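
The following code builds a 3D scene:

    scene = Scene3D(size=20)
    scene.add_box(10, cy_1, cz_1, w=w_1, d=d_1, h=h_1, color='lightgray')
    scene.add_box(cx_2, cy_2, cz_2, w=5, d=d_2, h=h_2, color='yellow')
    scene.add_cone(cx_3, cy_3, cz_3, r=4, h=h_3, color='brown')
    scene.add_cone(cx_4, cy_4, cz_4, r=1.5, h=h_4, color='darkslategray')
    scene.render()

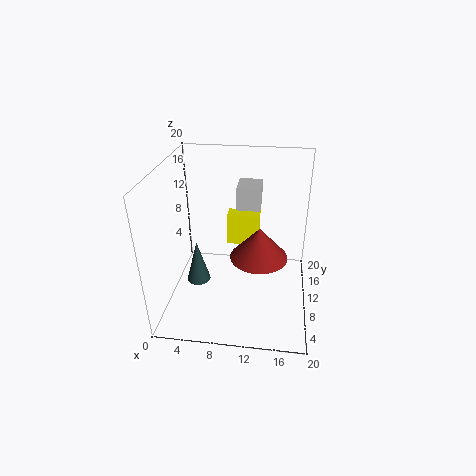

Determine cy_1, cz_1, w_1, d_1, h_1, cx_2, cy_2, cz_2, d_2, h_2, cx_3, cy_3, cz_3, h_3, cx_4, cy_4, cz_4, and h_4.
cy_1 = 8.5
cz_1 = 15
w_1 = 3
d_1 = 3.5
h_1 = 3
cx_2 = 7.5
cy_2 = 15.5
cz_2 = 5.5
d_2 = 2.5
h_2 = 5
cx_3 = 13
cy_3 = 9.5
cz_3 = 7.5
h_3 = 4.5
cx_4 = 5.5
cy_4 = 5
cz_4 = 6.5
h_4 = 5.5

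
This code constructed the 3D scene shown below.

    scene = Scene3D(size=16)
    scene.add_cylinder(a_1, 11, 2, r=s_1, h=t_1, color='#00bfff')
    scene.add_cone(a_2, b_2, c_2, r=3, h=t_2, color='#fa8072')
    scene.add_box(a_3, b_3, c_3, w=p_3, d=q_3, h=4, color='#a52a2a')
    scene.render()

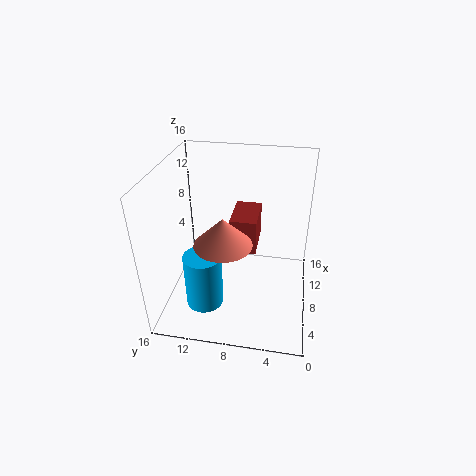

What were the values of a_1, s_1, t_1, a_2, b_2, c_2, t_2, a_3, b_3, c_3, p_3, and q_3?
a_1 = 4; s_1 = 2; t_1 = 6; a_2 = 5; b_2 = 9; c_2 = 9; t_2 = 3; a_3 = 8; b_3 = 6; c_3 = 6; p_3 = 5; q_3 = 3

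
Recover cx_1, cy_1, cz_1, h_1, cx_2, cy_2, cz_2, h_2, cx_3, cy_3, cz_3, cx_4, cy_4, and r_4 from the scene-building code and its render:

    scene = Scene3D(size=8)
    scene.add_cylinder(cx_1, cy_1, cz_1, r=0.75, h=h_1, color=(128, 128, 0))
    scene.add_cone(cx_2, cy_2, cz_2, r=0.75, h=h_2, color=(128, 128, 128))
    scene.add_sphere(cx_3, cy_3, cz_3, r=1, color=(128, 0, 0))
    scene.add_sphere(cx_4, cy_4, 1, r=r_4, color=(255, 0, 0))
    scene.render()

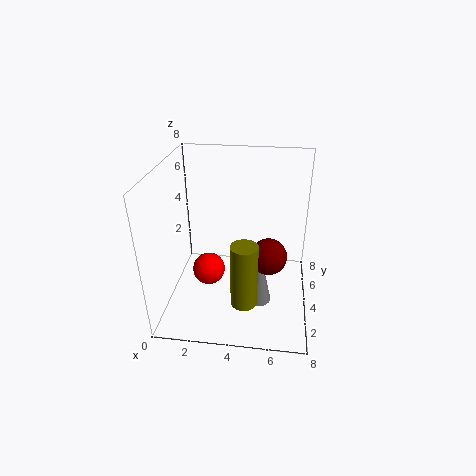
cx_1 = 4.5, cy_1 = 2.75, cz_1 = 0.5, h_1 = 3.75, cx_2 = 5.25, cy_2 = 3.5, cz_2 = 0.25, h_2 = 3.5, cx_3 = 5.75, cy_3 = 3.5, cz_3 = 3.25, cx_4 = 2, cy_4 = 5, r_4 = 1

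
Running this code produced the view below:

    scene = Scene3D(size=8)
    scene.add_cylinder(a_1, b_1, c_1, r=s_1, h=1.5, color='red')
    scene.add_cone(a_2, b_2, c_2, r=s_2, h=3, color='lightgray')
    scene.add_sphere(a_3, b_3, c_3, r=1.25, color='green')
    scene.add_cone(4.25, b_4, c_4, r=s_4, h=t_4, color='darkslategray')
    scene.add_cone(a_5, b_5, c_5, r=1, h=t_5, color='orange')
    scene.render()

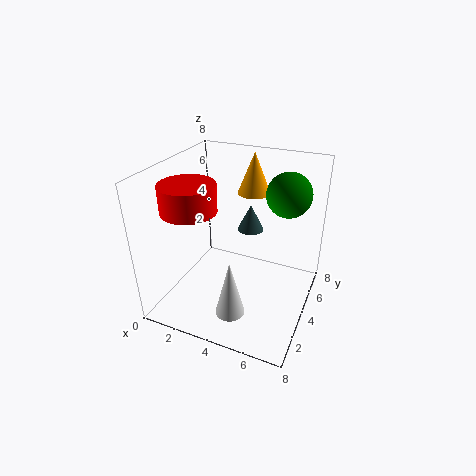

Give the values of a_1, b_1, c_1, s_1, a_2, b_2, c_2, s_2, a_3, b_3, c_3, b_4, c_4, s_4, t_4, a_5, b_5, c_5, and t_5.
a_1 = 1.75
b_1 = 2.75
c_1 = 5.75
s_1 = 1.5
a_2 = 4.75
b_2 = 1.25
c_2 = 1.25
s_2 = 0.75
a_3 = 6.25
b_3 = 5.75
c_3 = 6.25
b_4 = 5.25
c_4 = 4
s_4 = 0.75
t_4 = 1.5
a_5 = 3.75
b_5 = 7
c_5 = 5.5
t_5 = 2.5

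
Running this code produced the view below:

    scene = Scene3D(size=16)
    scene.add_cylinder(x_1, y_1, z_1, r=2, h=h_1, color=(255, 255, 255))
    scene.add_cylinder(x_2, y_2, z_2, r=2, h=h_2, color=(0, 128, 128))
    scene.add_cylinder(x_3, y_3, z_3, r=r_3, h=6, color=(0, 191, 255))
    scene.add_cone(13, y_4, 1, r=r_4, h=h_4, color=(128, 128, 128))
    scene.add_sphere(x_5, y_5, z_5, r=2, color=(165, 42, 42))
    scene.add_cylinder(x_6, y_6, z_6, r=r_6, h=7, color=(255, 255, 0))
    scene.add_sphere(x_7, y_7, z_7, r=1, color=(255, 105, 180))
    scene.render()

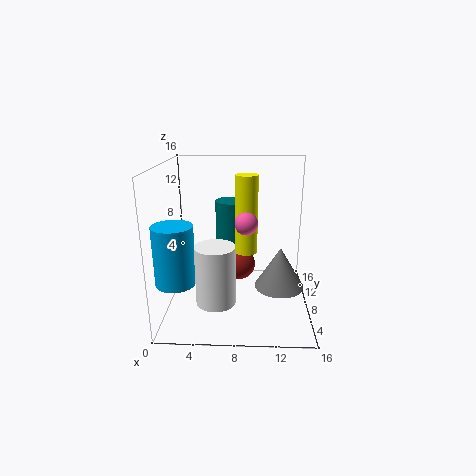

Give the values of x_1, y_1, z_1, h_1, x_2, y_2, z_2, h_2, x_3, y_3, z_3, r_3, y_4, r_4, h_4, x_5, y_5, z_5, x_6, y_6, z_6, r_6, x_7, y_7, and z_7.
x_1 = 6
y_1 = 3
z_1 = 3
h_1 = 6
x_2 = 7
y_2 = 13
z_2 = 6
h_2 = 5
x_3 = 2
y_3 = 3
z_3 = 5
r_3 = 2
y_4 = 10
r_4 = 3
h_4 = 5
x_5 = 8
y_5 = 12
z_5 = 3
x_6 = 9
y_6 = 2
z_6 = 9
r_6 = 1
x_7 = 9
y_7 = 1
z_7 = 12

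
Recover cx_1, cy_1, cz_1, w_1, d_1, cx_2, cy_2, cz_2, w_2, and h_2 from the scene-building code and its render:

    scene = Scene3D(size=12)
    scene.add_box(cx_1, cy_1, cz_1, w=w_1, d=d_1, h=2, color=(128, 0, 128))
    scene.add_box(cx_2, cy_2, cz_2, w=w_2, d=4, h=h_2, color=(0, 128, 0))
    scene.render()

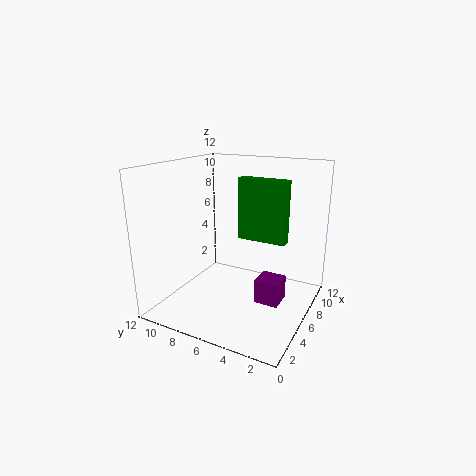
cx_1 = 5; cy_1 = 2; cz_1 = 1; w_1 = 2; d_1 = 2; cx_2 = 6; cy_2 = 2; cz_2 = 6; w_2 = 1; h_2 = 5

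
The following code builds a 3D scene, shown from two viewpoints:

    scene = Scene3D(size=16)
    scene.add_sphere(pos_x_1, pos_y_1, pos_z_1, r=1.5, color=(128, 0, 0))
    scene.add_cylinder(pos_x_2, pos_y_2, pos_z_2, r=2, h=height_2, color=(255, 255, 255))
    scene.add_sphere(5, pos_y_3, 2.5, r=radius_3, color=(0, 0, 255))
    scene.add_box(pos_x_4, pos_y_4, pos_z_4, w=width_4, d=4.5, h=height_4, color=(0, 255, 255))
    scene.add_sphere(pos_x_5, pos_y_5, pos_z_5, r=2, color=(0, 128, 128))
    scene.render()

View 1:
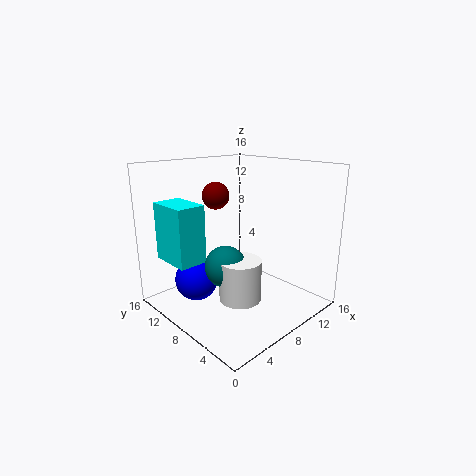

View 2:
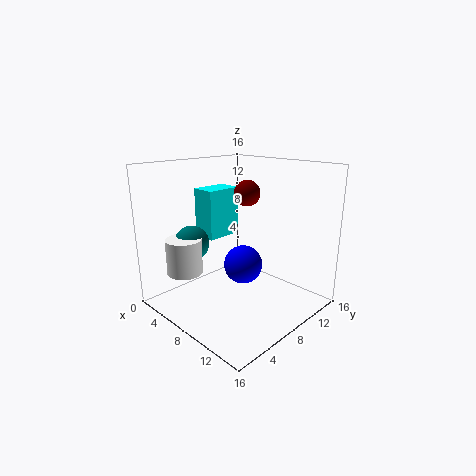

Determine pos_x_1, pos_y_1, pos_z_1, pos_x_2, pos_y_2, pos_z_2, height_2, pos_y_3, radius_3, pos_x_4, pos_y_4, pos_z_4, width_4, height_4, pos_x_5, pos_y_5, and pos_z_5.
pos_x_1 = 7, pos_y_1 = 10.5, pos_z_1 = 12.5, pos_x_2 = 4, pos_y_2 = 3.5, pos_z_2 = 4, height_2 = 4, pos_y_3 = 12, radius_3 = 2.5, pos_x_4 = 0.5, pos_y_4 = 8, pos_z_4 = 6.5, width_4 = 3, height_4 = 6, pos_x_5 = 3.5, pos_y_5 = 5, pos_z_5 = 7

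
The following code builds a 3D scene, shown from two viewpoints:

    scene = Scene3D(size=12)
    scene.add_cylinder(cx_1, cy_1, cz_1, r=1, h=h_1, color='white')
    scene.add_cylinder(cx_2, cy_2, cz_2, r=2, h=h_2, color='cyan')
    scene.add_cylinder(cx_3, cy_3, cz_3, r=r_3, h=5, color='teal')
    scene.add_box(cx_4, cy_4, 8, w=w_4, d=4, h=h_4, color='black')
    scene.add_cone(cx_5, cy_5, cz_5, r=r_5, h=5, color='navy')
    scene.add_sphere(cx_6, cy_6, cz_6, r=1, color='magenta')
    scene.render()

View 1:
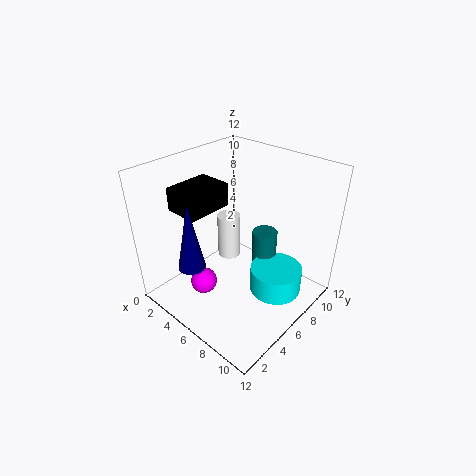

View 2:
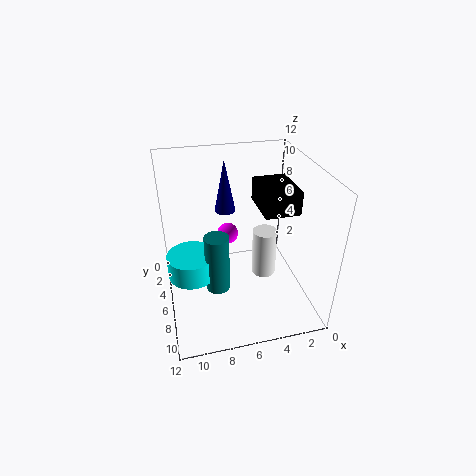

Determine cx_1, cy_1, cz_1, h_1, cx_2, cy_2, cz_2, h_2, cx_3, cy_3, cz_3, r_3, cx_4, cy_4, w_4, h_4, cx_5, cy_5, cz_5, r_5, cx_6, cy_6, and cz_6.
cx_1 = 4, cy_1 = 7, cz_1 = 3, h_1 = 4, cx_2 = 10, cy_2 = 6, cz_2 = 3, h_2 = 2, cx_3 = 8, cy_3 = 7, cz_3 = 2, r_3 = 1, cx_4 = 1, cy_4 = 3, w_4 = 3, h_4 = 2, cx_5 = 6, cy_5 = 1, cz_5 = 6, r_5 = 1, cx_6 = 6, cy_6 = 2, cz_6 = 4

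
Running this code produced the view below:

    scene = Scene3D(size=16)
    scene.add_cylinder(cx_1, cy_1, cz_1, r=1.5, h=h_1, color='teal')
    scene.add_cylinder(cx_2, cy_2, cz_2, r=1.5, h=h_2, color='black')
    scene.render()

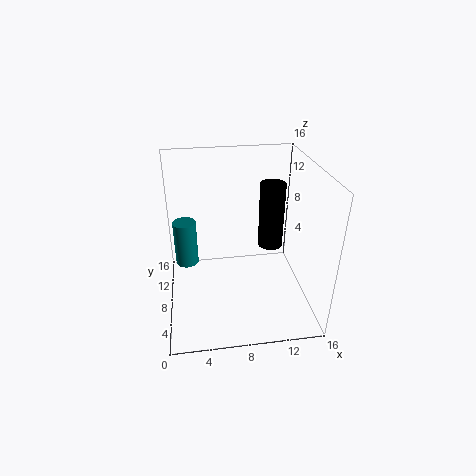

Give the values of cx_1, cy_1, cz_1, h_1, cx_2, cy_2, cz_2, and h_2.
cx_1 = 2; cy_1 = 14.5; cz_1 = 1; h_1 = 6; cx_2 = 12.5; cy_2 = 11; cz_2 = 5; h_2 = 8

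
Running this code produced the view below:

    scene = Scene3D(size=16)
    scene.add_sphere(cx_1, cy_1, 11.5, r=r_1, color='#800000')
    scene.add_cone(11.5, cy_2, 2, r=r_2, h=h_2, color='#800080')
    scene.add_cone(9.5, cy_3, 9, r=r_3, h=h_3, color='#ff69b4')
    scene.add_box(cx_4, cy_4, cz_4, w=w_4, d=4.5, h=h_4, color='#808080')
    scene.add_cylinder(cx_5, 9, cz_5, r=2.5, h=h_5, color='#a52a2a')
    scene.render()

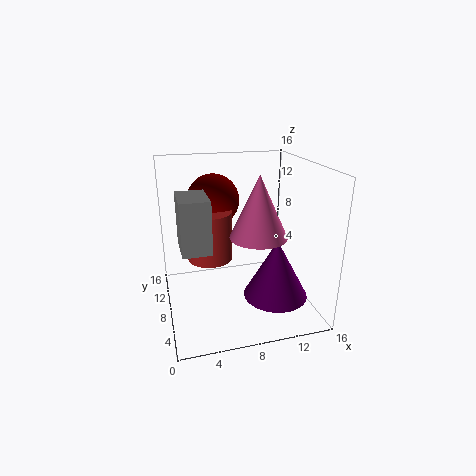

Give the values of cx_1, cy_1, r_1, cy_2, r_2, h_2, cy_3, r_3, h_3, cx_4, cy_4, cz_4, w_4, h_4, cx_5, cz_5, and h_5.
cx_1 = 6
cy_1 = 11.5
r_1 = 3
cy_2 = 5
r_2 = 3.5
h_2 = 6.5
cy_3 = 5.5
r_3 = 3
h_3 = 6.5
cx_4 = 1.5
cy_4 = 4.5
cz_4 = 8
w_4 = 3
h_4 = 5.5
cx_5 = 5
cz_5 = 5.5
h_5 = 5.5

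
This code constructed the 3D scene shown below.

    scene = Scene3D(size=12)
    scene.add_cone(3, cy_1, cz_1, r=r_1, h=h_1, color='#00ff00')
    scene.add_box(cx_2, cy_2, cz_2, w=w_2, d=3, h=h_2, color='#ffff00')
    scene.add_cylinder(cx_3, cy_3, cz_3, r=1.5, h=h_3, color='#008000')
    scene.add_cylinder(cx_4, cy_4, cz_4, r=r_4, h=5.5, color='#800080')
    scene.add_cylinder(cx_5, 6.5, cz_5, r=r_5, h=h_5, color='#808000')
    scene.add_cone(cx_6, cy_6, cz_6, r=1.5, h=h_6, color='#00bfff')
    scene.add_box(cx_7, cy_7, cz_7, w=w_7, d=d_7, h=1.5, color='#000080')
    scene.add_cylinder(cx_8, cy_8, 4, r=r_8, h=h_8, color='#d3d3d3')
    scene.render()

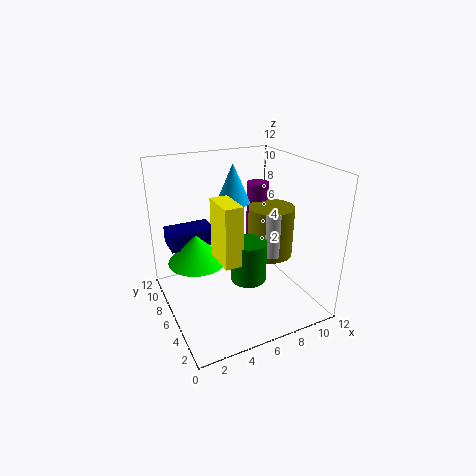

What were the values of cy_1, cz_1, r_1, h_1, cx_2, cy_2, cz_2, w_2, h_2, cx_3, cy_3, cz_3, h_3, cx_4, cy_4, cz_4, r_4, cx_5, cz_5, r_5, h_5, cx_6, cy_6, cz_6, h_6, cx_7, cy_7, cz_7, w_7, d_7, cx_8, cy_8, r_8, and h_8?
cy_1 = 8, cz_1 = 3.5, r_1 = 2.5, h_1 = 2.5, cx_2 = 4, cy_2 = 4, cz_2 = 4.5, w_2 = 1.5, h_2 = 5, cx_3 = 6.5, cy_3 = 5, cz_3 = 2.5, h_3 = 3.5, cx_4 = 9.5, cy_4 = 9, cz_4 = 4, r_4 = 1, cx_5 = 9.5, cz_5 = 3.5, r_5 = 2, h_5 = 4.5, cx_6 = 7, cy_6 = 9, cz_6 = 8, h_6 = 3.5, cx_7 = 1, cy_7 = 8.5, cz_7 = 4.5, w_7 = 4, d_7 = 2.5, cx_8 = 9, cy_8 = 5.5, r_8 = 1, h_8 = 4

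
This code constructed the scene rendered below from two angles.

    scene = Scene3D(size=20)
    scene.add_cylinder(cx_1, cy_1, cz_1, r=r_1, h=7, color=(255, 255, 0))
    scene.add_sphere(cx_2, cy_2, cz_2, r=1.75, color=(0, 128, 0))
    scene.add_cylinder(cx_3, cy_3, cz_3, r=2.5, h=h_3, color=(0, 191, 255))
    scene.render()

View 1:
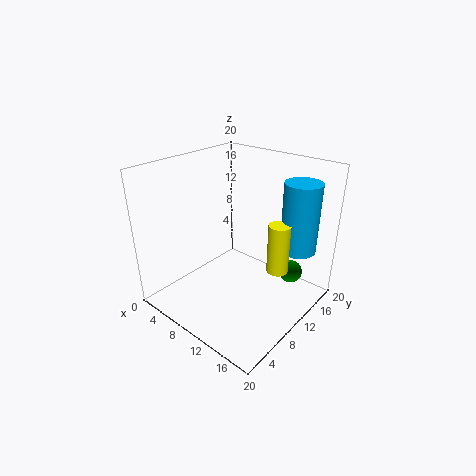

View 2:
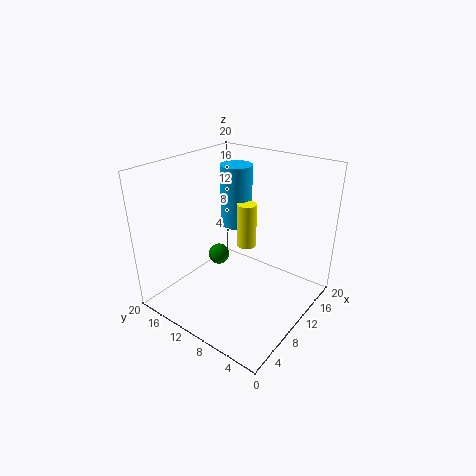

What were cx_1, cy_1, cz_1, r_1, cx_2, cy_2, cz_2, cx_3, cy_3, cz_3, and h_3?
cx_1 = 15.25
cy_1 = 12.25
cz_1 = 5.75
r_1 = 1.5
cx_2 = 14.5
cy_2 = 17.5
cz_2 = 2.5
cx_3 = 16.5
cy_3 = 15.25
cz_3 = 8.25
h_3 = 9.75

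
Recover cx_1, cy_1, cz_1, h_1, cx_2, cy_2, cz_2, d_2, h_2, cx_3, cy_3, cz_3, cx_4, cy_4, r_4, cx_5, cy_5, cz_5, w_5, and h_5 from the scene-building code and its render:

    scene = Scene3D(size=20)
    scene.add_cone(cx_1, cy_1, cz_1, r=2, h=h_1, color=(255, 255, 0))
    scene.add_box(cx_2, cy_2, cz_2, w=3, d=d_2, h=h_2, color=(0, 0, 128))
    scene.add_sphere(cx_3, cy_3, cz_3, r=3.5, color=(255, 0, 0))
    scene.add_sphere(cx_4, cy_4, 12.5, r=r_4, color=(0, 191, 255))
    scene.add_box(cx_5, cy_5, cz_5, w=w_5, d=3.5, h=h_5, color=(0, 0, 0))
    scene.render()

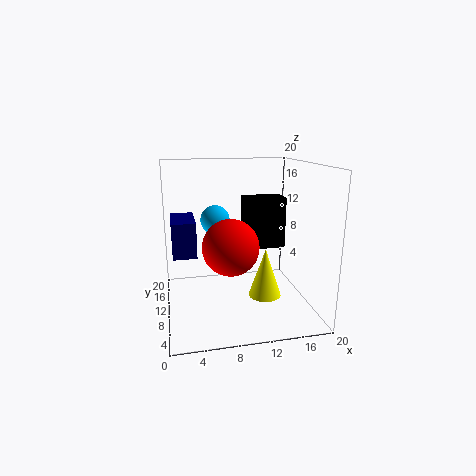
cx_1 = 12; cy_1 = 3.5; cz_1 = 4.5; h_1 = 6; cx_2 = 1; cy_2 = 6; cz_2 = 9; d_2 = 6; h_2 = 4.5; cx_3 = 8; cy_3 = 5; cz_3 = 10.5; cx_4 = 7; cy_4 = 11; r_4 = 2; cx_5 = 11; cy_5 = 9; cz_5 = 8.5; w_5 = 5.5; h_5 = 7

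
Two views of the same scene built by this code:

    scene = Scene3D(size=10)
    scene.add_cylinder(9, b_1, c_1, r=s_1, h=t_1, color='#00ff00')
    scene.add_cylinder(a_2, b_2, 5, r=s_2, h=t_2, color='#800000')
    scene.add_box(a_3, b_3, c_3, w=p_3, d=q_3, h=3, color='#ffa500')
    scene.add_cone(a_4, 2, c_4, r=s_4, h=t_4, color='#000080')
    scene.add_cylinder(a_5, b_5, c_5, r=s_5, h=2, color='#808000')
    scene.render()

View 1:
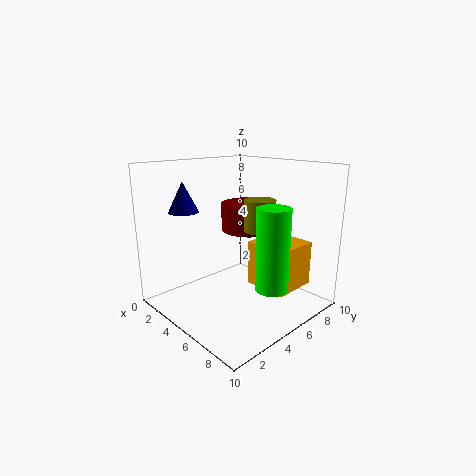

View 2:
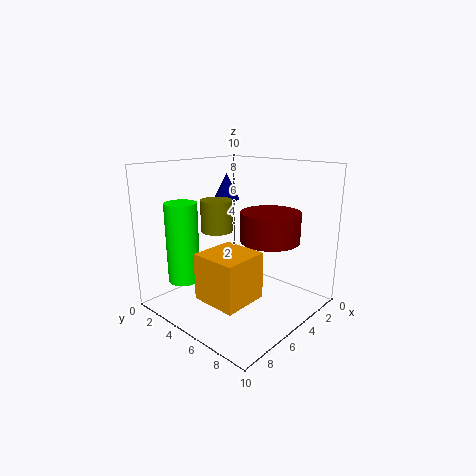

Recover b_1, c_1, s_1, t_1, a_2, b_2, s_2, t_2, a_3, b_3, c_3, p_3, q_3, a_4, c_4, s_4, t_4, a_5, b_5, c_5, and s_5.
b_1 = 4
c_1 = 3
s_1 = 1
t_1 = 5
a_2 = 4
b_2 = 7
s_2 = 2
t_2 = 2
a_3 = 6
b_3 = 5
c_3 = 2
p_3 = 3
q_3 = 3
a_4 = 3
c_4 = 7
s_4 = 1
t_4 = 2
a_5 = 7
b_5 = 5
c_5 = 6
s_5 = 1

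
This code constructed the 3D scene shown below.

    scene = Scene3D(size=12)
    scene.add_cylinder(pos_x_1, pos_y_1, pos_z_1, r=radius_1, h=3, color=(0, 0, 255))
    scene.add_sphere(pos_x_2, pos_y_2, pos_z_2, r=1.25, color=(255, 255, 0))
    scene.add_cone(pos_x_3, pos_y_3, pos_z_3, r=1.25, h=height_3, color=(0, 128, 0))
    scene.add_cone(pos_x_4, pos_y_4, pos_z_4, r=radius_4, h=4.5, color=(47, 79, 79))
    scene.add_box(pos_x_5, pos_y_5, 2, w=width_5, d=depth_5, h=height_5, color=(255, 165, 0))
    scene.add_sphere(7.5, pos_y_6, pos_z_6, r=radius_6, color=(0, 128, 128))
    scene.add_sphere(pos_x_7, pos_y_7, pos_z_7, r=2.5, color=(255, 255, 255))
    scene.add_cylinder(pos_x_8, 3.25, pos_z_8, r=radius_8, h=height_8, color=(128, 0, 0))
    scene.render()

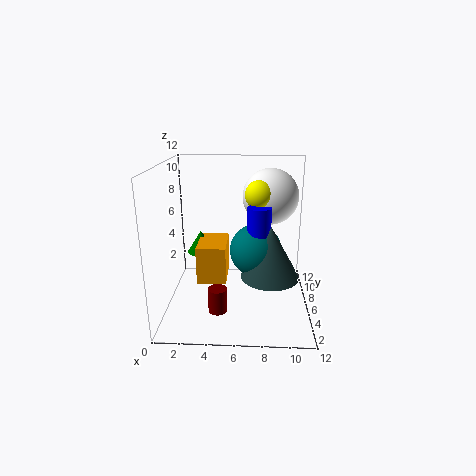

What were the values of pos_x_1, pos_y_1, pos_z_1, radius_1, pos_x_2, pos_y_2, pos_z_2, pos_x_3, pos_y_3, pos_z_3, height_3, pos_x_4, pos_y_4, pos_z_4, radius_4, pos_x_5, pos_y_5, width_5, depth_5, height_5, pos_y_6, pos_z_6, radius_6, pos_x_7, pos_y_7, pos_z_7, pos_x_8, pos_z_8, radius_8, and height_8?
pos_x_1 = 7.75
pos_y_1 = 6.5
pos_z_1 = 5.5
radius_1 = 1
pos_x_2 = 7.75
pos_y_2 = 7.75
pos_z_2 = 9.25
pos_x_3 = 2.5
pos_y_3 = 8.25
pos_z_3 = 3.75
height_3 = 2
pos_x_4 = 8.75
pos_y_4 = 6
pos_z_4 = 2.5
radius_4 = 2.5
pos_x_5 = 2.5
pos_y_5 = 5.25
width_5 = 2.5
depth_5 = 3.75
height_5 = 3.25
pos_y_6 = 7
pos_z_6 = 4.5
radius_6 = 2.25
pos_x_7 = 8.75
pos_y_7 = 9.25
pos_z_7 = 8.75
pos_x_8 = 4.5
pos_z_8 = 0.75
radius_8 = 0.75
height_8 = 2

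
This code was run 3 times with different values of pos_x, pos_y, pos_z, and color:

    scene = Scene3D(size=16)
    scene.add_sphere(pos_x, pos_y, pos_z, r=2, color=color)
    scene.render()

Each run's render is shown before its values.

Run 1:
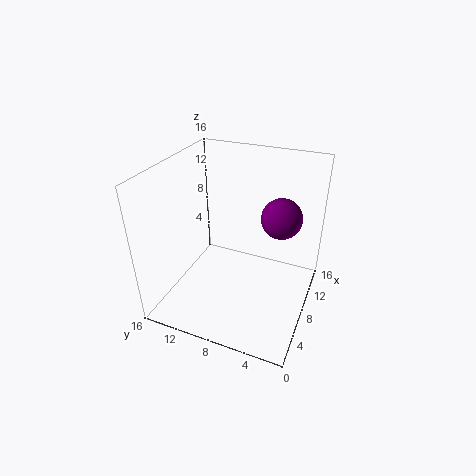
pos_x = 7
pos_y = 3
pos_z = 12
color = 'purple'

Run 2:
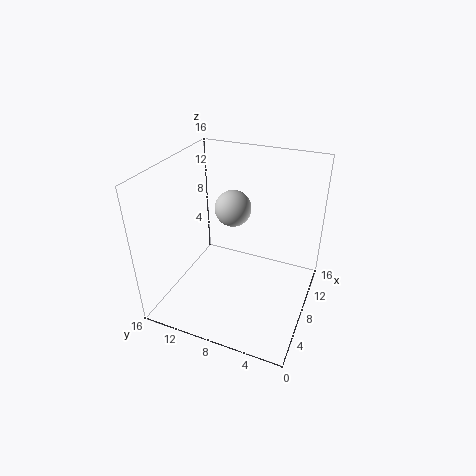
pos_x = 9
pos_y = 9
pos_z = 11
color = 'lightgray'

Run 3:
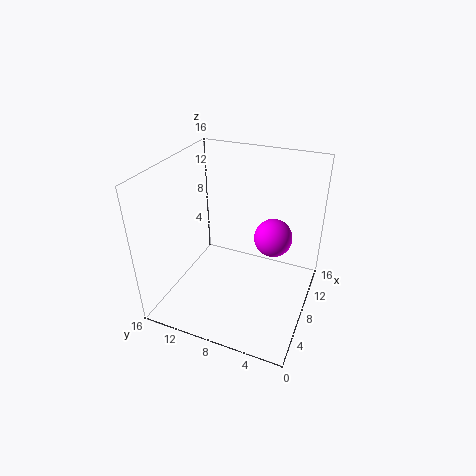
pos_x = 8
pos_y = 4
pos_z = 9
color = 'magenta'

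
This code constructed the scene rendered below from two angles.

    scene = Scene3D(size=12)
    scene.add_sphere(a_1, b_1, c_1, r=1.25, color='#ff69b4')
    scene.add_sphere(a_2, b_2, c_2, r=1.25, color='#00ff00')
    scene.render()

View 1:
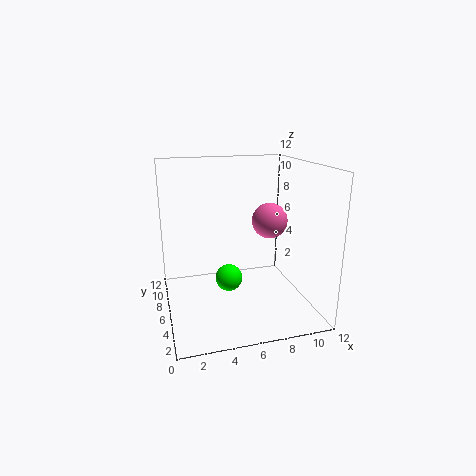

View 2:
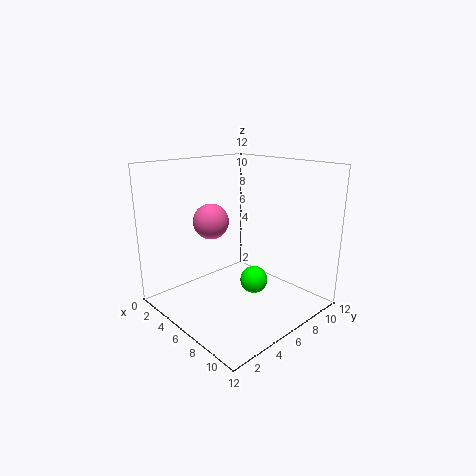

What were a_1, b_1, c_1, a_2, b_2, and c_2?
a_1 = 7.25
b_1 = 2.25
c_1 = 8.5
a_2 = 5.75
b_2 = 8.25
c_2 = 1.25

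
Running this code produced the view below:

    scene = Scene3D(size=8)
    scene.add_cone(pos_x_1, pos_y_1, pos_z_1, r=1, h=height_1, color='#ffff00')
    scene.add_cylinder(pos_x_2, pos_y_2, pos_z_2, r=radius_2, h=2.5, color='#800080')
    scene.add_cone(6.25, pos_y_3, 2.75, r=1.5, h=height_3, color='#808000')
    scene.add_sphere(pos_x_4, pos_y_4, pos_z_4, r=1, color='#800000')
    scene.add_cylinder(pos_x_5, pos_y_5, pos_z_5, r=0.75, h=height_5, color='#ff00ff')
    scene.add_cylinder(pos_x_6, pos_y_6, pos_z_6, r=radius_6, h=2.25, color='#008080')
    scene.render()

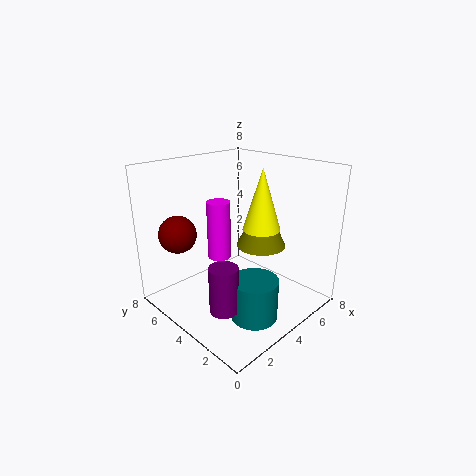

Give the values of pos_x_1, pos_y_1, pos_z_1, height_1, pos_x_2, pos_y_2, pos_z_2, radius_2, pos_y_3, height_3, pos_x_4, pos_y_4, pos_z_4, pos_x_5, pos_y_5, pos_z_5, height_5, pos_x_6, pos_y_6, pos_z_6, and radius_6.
pos_x_1 = 4.5
pos_y_1 = 2.75
pos_z_1 = 4.75
height_1 = 3.25
pos_x_2 = 1.75
pos_y_2 = 2.75
pos_z_2 = 1
radius_2 = 0.75
pos_y_3 = 4.25
height_3 = 3.25
pos_x_4 = 1.25
pos_y_4 = 5.75
pos_z_4 = 4.5
pos_x_5 = 5
pos_y_5 = 6.75
pos_z_5 = 1.5
height_5 = 3.75
pos_x_6 = 3.25
pos_y_6 = 2
pos_z_6 = 0.25
radius_6 = 1.25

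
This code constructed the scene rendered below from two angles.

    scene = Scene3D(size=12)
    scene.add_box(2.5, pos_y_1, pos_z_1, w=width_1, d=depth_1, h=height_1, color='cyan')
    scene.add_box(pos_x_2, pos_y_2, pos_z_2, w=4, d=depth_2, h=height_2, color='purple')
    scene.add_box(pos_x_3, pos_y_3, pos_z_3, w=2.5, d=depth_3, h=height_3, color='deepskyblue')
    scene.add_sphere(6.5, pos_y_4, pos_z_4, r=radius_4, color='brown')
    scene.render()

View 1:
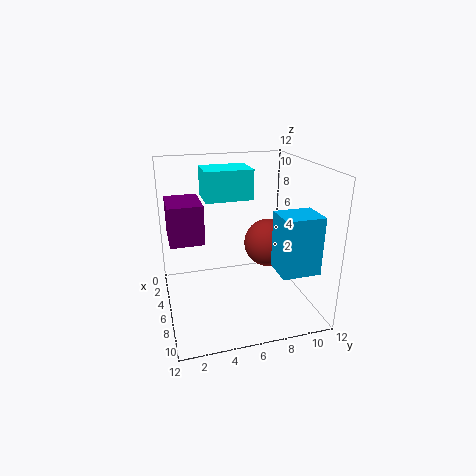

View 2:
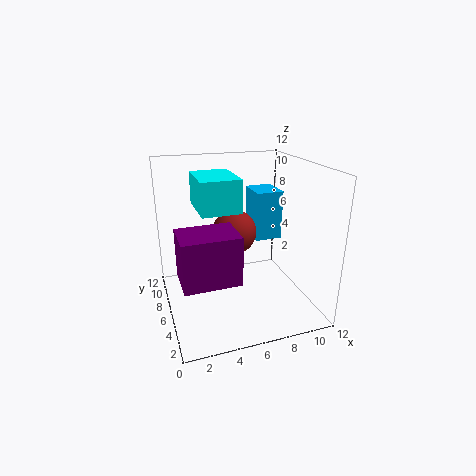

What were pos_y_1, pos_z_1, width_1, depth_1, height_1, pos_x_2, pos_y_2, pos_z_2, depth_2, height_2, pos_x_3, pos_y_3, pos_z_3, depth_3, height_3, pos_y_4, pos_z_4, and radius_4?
pos_y_1 = 3.5
pos_z_1 = 9
width_1 = 3
depth_1 = 4
height_1 = 2.5
pos_x_2 = 0.5
pos_y_2 = 0.5
pos_z_2 = 5
depth_2 = 3
height_2 = 3.5
pos_x_3 = 8.5
pos_y_3 = 8
pos_z_3 = 4.5
depth_3 = 3
height_3 = 4.5
pos_y_4 = 8.5
pos_z_4 = 5.5
radius_4 = 2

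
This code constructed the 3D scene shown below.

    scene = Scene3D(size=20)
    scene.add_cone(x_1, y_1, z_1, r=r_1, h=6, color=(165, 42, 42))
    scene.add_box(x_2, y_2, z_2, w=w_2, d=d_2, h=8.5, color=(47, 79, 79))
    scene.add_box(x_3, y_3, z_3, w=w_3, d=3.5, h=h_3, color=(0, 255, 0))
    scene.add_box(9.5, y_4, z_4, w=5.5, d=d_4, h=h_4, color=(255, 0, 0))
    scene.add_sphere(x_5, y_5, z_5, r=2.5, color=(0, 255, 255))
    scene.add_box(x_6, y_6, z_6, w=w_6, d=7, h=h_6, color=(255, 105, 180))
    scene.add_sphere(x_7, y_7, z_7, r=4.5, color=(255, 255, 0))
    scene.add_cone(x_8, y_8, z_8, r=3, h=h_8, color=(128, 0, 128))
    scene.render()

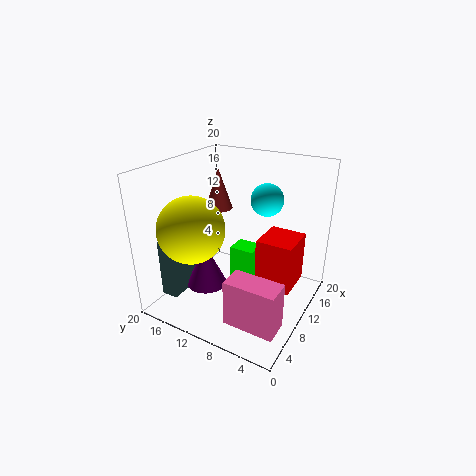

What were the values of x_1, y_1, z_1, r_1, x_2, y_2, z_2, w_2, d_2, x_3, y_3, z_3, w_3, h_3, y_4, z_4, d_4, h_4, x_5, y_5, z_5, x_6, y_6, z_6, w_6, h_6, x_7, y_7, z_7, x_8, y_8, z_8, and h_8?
x_1 = 13
y_1 = 15
z_1 = 12.5
r_1 = 2
x_2 = 4
y_2 = 17
z_2 = 1
w_2 = 7
d_2 = 2.5
x_3 = 9.5
y_3 = 7.5
z_3 = 2.5
w_3 = 3
h_3 = 6
y_4 = 2
z_4 = 3.5
d_4 = 5
h_4 = 7
x_5 = 17
y_5 = 9
z_5 = 13.5
x_6 = 3.5
y_6 = 1.5
z_6 = 0.5
w_6 = 3.5
h_6 = 6.5
x_7 = 5.5
y_7 = 14.5
z_7 = 12
x_8 = 9
y_8 = 15
z_8 = 1.5
h_8 = 6.5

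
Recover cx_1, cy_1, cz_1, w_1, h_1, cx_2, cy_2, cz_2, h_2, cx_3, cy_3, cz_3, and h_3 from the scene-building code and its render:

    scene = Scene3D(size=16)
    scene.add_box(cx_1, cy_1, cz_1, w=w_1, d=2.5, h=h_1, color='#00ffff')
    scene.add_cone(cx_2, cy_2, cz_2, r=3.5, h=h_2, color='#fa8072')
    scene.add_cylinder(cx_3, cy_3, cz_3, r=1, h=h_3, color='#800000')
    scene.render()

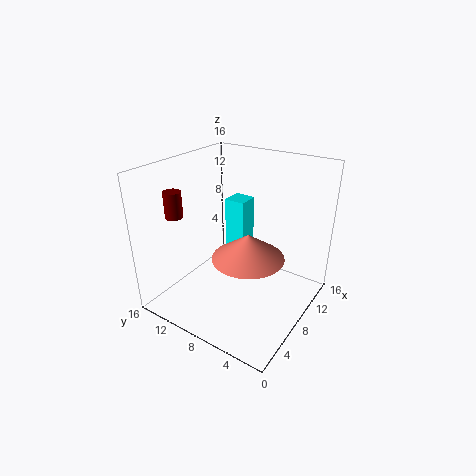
cx_1 = 10.5, cy_1 = 9, cz_1 = 4.5, w_1 = 2.5, h_1 = 6.5, cx_2 = 4.5, cy_2 = 4.5, cz_2 = 8.5, h_2 = 2.5, cx_3 = 5, cy_3 = 14.5, cz_3 = 10, h_3 = 3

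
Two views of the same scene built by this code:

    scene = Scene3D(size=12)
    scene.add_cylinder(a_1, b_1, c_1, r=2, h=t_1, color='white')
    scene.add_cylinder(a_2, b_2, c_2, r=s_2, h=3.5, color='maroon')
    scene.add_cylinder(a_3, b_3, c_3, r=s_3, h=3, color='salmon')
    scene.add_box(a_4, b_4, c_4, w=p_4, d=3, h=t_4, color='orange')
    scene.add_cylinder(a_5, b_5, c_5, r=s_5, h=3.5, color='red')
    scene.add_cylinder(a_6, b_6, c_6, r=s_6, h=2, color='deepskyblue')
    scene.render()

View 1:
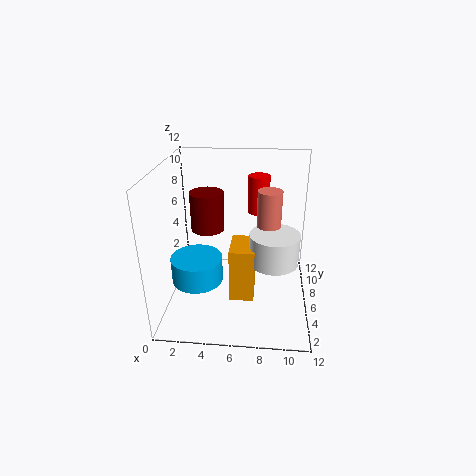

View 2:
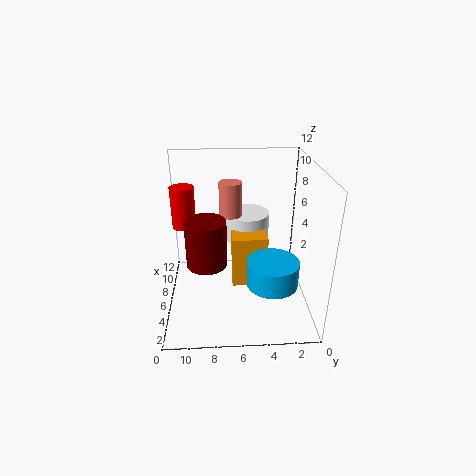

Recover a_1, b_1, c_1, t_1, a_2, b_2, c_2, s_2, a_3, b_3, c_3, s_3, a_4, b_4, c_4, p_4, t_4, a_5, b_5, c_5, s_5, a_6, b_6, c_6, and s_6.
a_1 = 9; b_1 = 5; c_1 = 4.5; t_1 = 2.5; a_2 = 3; b_2 = 8.5; c_2 = 5.5; s_2 = 1.5; a_3 = 8.5; b_3 = 6.5; c_3 = 7; s_3 = 1; a_4 = 5.5; b_4 = 3.5; c_4 = 1.5; p_4 = 2; t_4 = 4.5; a_5 = 7.5; b_5 = 10.5; c_5 = 6.5; s_5 = 1; a_6 = 3; b_6 = 3.5; c_6 = 3.5; s_6 = 2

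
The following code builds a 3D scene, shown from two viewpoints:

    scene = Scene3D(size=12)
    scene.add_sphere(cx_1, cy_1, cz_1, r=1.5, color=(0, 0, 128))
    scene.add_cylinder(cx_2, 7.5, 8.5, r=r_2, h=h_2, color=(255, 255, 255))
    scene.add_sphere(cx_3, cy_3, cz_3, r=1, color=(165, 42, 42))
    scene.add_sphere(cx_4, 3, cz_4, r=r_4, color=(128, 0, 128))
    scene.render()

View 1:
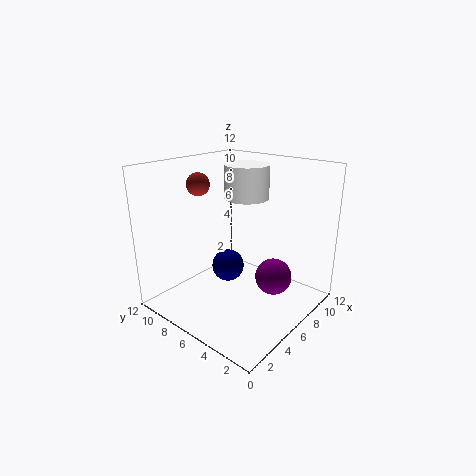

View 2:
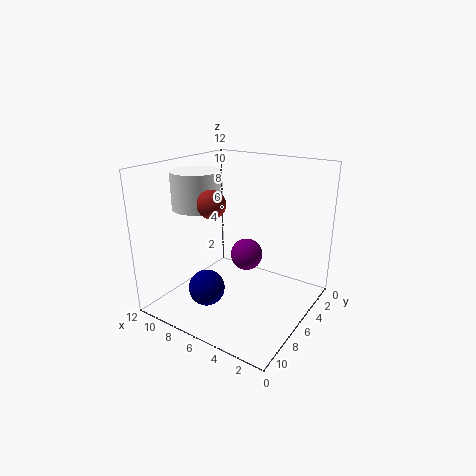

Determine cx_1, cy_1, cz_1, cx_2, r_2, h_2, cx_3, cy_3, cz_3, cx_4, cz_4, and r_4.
cx_1 = 7.5; cy_1 = 8.5; cz_1 = 2; cx_2 = 9; r_2 = 2; h_2 = 3; cx_3 = 5.5; cy_3 = 10; cz_3 = 10; cx_4 = 7; cz_4 = 3; r_4 = 1.5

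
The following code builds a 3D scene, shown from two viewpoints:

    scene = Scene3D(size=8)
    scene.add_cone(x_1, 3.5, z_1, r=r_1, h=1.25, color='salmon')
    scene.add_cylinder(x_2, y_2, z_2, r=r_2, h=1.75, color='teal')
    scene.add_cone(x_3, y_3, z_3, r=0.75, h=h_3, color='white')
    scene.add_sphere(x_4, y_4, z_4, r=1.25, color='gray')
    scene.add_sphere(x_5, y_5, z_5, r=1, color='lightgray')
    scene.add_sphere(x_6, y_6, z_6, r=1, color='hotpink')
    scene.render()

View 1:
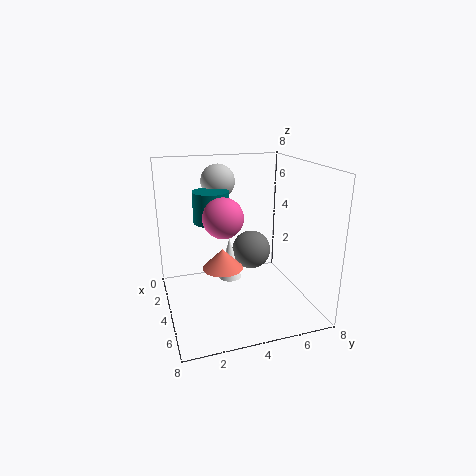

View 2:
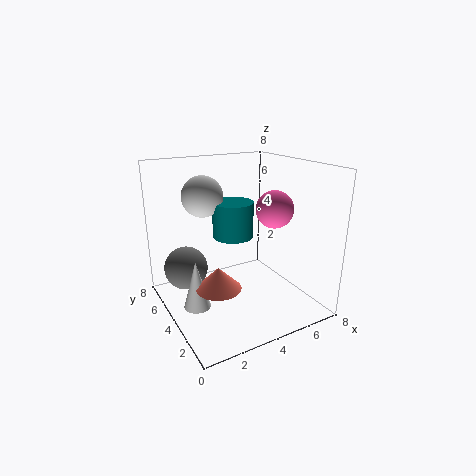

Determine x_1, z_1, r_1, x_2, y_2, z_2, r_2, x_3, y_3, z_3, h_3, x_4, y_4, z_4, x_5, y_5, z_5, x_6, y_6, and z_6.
x_1 = 2.5
z_1 = 1.5
r_1 = 1.25
x_2 = 3
y_2 = 2.75
z_2 = 4.75
r_2 = 1
x_3 = 1.5
y_3 = 4.25
z_3 = 0.25
h_3 = 2.75
x_4 = 1.5
y_4 = 5.75
z_4 = 2
x_5 = 1.75
y_5 = 3.5
z_5 = 6.75
x_6 = 5.5
y_6 = 2.75
z_6 = 5.75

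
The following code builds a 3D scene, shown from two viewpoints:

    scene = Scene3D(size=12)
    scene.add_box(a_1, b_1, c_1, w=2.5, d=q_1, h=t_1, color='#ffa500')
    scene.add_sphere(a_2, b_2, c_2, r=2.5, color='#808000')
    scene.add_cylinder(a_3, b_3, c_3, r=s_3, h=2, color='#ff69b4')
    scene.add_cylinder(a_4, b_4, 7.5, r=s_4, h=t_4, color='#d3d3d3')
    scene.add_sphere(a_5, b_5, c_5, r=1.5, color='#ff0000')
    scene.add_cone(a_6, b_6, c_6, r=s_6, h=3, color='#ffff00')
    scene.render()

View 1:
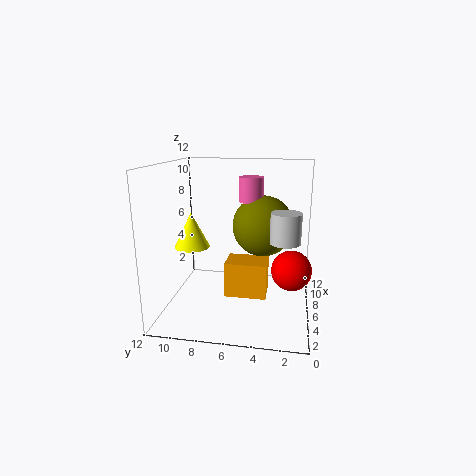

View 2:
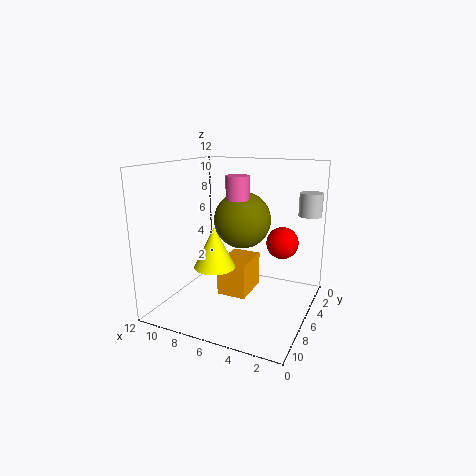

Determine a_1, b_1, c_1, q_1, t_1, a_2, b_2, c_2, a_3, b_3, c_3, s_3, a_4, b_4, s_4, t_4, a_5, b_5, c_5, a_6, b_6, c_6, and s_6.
a_1 = 5; b_1 = 3.5; c_1 = 1; q_1 = 3.5; t_1 = 3; a_2 = 6.5; b_2 = 4; c_2 = 7; a_3 = 6.5; b_3 = 5; c_3 = 9; s_3 = 1; a_4 = 1; b_4 = 2; s_4 = 1; t_4 = 2; a_5 = 3.5; b_5 = 1.5; c_5 = 4.5; a_6 = 6; b_6 = 10; c_6 = 5; s_6 = 1.5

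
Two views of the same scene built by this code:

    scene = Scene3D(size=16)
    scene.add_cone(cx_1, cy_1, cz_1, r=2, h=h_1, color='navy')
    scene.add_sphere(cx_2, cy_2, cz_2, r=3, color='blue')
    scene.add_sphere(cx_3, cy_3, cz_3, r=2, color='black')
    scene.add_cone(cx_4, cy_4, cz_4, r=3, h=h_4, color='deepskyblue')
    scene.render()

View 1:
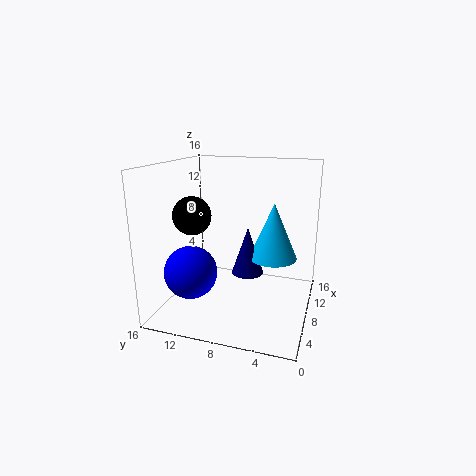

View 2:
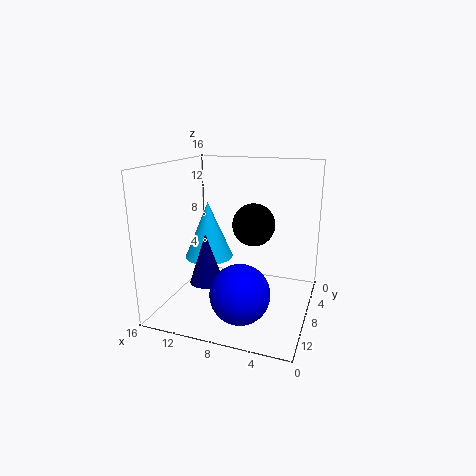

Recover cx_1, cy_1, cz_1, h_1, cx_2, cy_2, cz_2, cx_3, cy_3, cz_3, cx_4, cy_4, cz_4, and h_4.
cx_1 = 12, cy_1 = 8, cz_1 = 2, h_1 = 6, cx_2 = 6, cy_2 = 13, cz_2 = 4, cx_3 = 5, cy_3 = 12, cz_3 = 11, cx_4 = 13, cy_4 = 5, cz_4 = 4, h_4 = 7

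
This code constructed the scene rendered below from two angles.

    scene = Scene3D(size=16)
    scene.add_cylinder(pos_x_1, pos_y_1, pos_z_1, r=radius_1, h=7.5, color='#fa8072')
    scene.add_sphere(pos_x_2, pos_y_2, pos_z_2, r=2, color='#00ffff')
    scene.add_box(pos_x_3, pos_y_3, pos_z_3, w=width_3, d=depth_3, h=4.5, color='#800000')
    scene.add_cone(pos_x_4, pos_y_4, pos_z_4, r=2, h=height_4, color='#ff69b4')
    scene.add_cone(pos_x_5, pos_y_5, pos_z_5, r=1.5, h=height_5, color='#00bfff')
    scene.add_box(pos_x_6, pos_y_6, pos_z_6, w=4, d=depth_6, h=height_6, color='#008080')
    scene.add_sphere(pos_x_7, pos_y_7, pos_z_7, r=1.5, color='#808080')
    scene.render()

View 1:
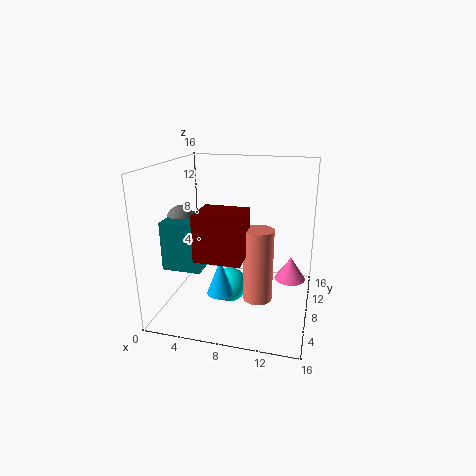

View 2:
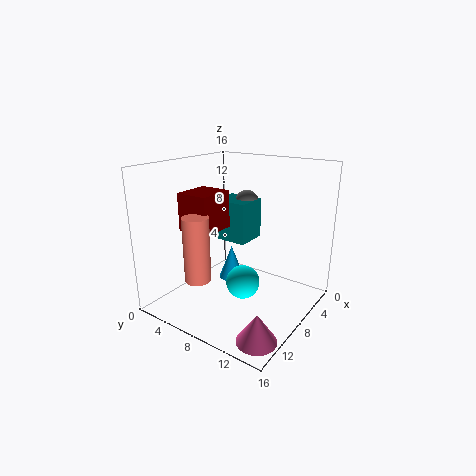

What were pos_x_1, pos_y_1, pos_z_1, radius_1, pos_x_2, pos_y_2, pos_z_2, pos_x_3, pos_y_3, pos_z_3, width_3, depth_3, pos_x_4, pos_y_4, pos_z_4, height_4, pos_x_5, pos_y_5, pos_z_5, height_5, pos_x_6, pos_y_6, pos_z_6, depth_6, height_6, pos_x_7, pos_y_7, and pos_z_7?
pos_x_1 = 11; pos_y_1 = 4.5; pos_z_1 = 3; radius_1 = 1.5; pos_x_2 = 7; pos_y_2 = 8; pos_z_2 = 2; pos_x_3 = 5.5; pos_y_3 = 1; pos_z_3 = 8; width_3 = 4.5; depth_3 = 4; pos_x_4 = 13.5; pos_y_4 = 14; pos_z_4 = 0.5; height_4 = 3; pos_x_5 = 6.5; pos_y_5 = 6; pos_z_5 = 2; height_5 = 4; pos_x_6 = 1.5; pos_y_6 = 2.5; pos_z_6 = 6; depth_6 = 4.5; height_6 = 5; pos_x_7 = 2.5; pos_y_7 = 5.5; pos_z_7 = 10.5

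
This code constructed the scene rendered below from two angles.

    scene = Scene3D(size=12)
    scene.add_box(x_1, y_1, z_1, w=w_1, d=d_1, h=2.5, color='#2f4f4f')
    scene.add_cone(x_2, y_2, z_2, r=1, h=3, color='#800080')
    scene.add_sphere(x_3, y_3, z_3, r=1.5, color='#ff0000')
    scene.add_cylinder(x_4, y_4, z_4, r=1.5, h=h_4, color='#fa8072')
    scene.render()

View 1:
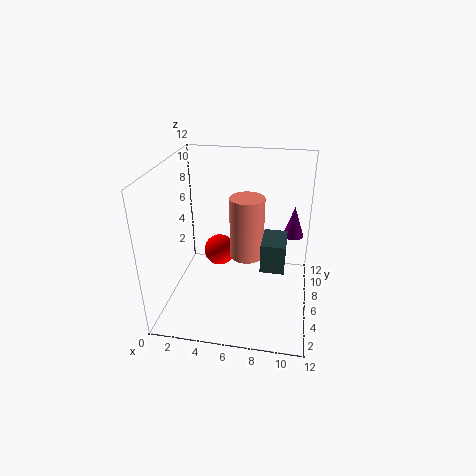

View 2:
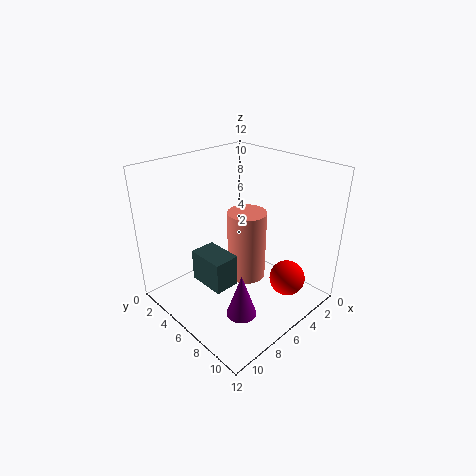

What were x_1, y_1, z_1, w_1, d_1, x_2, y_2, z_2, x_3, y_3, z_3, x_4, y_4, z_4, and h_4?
x_1 = 8
y_1 = 5
z_1 = 3.5
w_1 = 2
d_1 = 3
x_2 = 10.5
y_2 = 11
z_2 = 4
x_3 = 3.5
y_3 = 9.5
z_3 = 2.5
x_4 = 6.5
y_4 = 7.5
z_4 = 3.5
h_4 = 5.5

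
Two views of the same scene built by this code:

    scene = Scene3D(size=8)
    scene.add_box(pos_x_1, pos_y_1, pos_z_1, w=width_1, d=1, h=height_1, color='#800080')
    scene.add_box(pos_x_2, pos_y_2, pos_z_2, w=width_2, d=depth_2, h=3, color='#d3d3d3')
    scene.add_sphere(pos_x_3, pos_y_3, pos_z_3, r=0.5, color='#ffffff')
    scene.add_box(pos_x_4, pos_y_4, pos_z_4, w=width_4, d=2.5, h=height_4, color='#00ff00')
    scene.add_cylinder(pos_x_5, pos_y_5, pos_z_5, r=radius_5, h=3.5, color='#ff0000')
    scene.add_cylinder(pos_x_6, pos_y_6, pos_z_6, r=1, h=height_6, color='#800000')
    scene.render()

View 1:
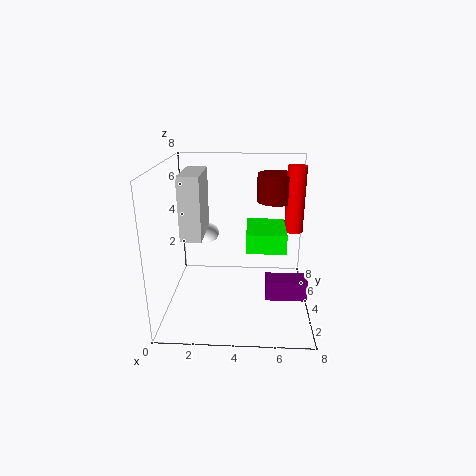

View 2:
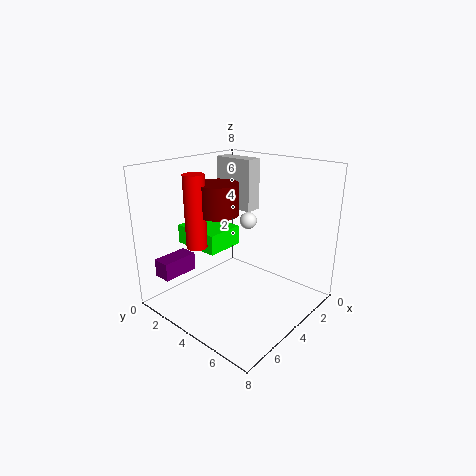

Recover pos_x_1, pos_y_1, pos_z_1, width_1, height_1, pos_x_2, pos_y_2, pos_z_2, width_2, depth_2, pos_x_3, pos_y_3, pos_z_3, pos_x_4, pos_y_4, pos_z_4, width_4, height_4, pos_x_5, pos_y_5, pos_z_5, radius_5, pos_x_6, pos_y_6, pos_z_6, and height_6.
pos_x_1 = 5.5, pos_y_1 = 1, pos_z_1 = 2, width_1 = 2, height_1 = 1, pos_x_2 = 1.5, pos_y_2 = 1, pos_z_2 = 5, width_2 = 1, depth_2 = 2.5, pos_x_3 = 2.5, pos_y_3 = 3.5, pos_z_3 = 4.5, pos_x_4 = 4.5, pos_y_4 = 2, pos_z_4 = 4, width_4 = 2, height_4 = 1, pos_x_5 = 7, pos_y_5 = 4, pos_z_5 = 4.5, radius_5 = 0.5, pos_x_6 = 6, pos_y_6 = 4.5, pos_z_6 = 6, height_6 = 1.5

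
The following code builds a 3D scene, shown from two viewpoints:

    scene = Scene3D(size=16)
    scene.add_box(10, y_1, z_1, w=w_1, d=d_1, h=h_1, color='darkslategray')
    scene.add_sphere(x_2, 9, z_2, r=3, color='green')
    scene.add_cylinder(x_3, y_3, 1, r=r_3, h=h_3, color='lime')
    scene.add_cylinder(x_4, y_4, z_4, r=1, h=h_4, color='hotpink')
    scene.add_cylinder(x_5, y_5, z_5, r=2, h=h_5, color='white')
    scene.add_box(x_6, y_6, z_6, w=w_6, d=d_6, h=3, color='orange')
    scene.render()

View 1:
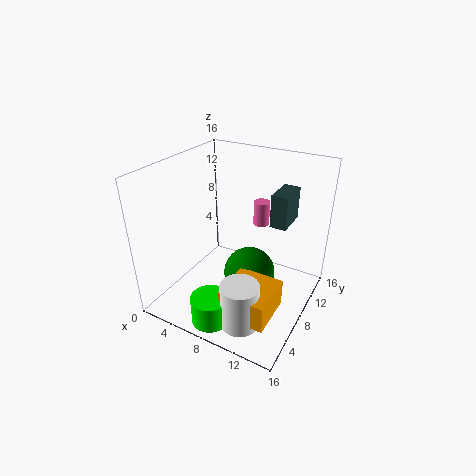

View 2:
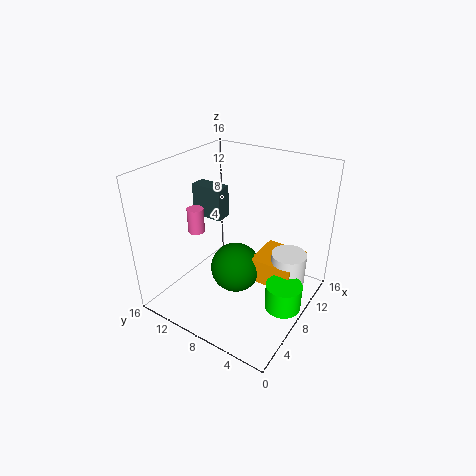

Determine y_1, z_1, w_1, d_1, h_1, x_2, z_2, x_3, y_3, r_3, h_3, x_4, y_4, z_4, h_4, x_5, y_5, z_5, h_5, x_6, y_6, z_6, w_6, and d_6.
y_1 = 12, z_1 = 8, w_1 = 2, d_1 = 4, h_1 = 4, x_2 = 9, z_2 = 3, x_3 = 8, y_3 = 2, r_3 = 2, h_3 = 3, x_4 = 8, y_4 = 14, z_4 = 7, h_4 = 3, x_5 = 11, y_5 = 3, z_5 = 1, h_5 = 5, x_6 = 9, y_6 = 2, z_6 = 2, w_6 = 5, d_6 = 5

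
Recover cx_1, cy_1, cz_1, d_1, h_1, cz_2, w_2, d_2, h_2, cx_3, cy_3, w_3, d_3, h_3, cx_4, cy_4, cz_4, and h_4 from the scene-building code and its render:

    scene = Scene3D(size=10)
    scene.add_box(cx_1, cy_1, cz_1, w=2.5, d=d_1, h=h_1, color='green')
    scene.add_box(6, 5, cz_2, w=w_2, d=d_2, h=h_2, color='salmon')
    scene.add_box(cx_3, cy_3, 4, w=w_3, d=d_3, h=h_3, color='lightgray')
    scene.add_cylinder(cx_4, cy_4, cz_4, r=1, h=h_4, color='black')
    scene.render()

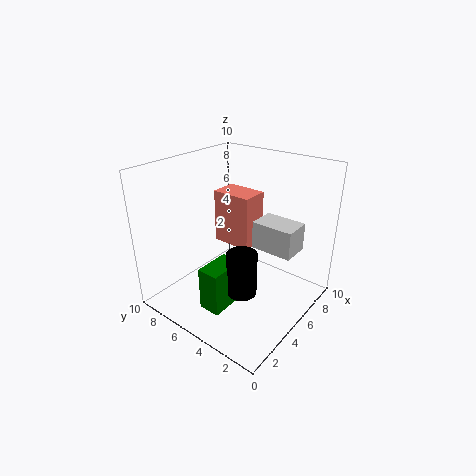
cx_1 = 1.5; cy_1 = 4; cz_1 = 1; d_1 = 1.5; h_1 = 3; cz_2 = 3.5; w_2 = 2; d_2 = 3; h_2 = 4; cx_3 = 6; cy_3 = 1.5; w_3 = 2; d_3 = 3; h_3 = 2; cx_4 = 3.5; cy_4 = 3.5; cz_4 = 2; h_4 = 3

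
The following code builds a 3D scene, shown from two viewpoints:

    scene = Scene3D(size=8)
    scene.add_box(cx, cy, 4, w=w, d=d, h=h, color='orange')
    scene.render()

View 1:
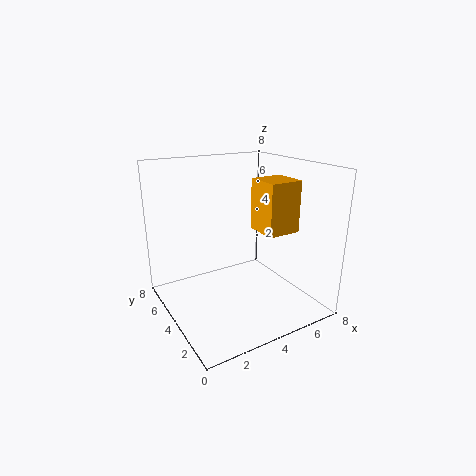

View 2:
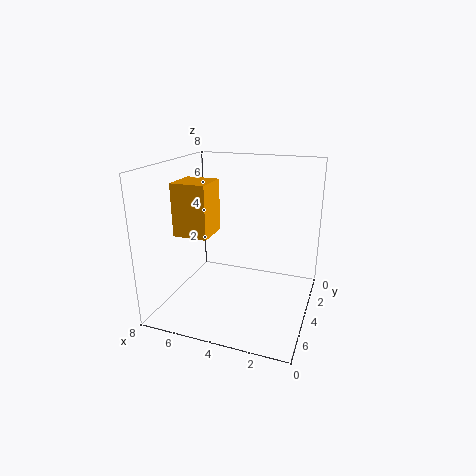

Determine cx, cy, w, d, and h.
cx = 5.5
cy = 3
w = 2
d = 2
h = 3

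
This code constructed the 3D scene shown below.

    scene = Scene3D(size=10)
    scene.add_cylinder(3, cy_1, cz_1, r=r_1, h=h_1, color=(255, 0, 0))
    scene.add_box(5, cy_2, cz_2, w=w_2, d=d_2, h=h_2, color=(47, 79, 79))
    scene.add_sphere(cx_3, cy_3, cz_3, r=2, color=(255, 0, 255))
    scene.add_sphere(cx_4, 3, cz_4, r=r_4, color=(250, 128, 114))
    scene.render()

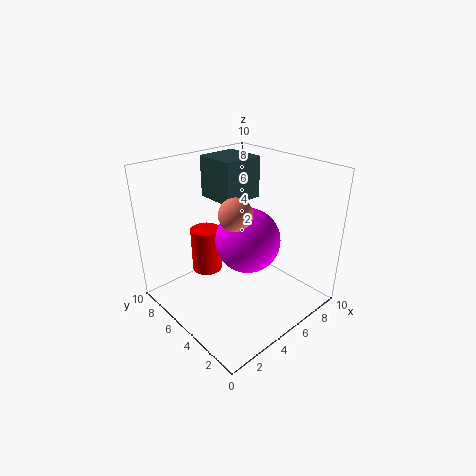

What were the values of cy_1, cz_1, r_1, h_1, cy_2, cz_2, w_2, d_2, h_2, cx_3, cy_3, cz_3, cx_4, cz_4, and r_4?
cy_1 = 6, cz_1 = 3, r_1 = 1, h_1 = 3, cy_2 = 6, cz_2 = 7, w_2 = 3, d_2 = 3, h_2 = 3, cx_3 = 4, cy_3 = 3, cz_3 = 6, cx_4 = 3, cz_4 = 8, r_4 = 1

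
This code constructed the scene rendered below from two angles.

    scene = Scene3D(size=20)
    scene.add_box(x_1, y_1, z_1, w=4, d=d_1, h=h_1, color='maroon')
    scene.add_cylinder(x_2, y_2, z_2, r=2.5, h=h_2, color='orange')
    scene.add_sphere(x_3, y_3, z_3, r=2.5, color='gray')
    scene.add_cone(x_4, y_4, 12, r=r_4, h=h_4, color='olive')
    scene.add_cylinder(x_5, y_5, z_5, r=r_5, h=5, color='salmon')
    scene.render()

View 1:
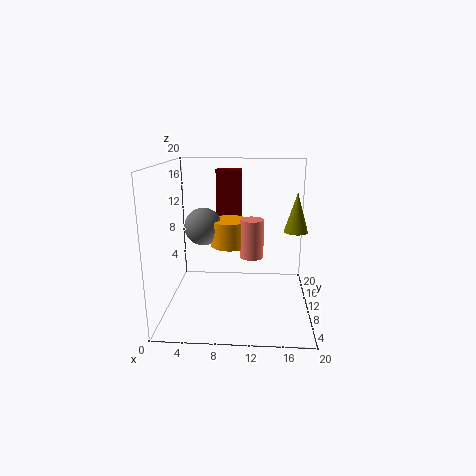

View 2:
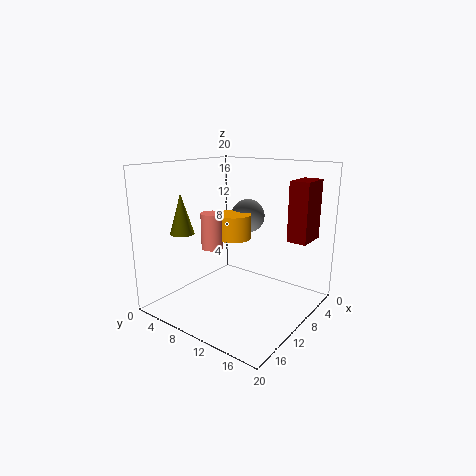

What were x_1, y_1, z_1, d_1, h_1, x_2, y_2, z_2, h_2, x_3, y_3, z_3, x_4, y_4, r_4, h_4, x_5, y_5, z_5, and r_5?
x_1 = 6
y_1 = 17.5
z_1 = 11
d_1 = 2.5
h_1 = 7.5
x_2 = 9
y_2 = 8.5
z_2 = 9.5
h_2 = 3.5
x_3 = 5.5
y_3 = 8.5
z_3 = 12
x_4 = 17.5
y_4 = 7
r_4 = 1.5
h_4 = 5
x_5 = 12
y_5 = 7
z_5 = 8.5
r_5 = 1.5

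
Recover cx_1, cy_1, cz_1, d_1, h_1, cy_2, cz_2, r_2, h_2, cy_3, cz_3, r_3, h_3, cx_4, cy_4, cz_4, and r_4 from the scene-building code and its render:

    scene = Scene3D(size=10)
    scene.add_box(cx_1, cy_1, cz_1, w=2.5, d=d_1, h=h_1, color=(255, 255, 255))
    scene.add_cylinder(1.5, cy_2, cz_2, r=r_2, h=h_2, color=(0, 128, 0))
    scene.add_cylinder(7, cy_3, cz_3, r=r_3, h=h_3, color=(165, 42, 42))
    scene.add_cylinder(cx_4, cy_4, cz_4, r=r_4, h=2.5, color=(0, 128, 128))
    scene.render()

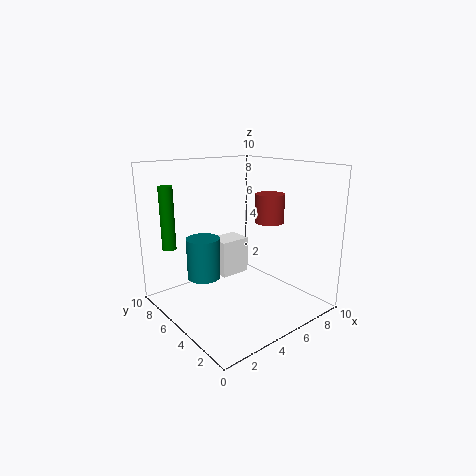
cx_1 = 6; cy_1 = 8; cz_1 = 0.5; d_1 = 2; h_1 = 3; cy_2 = 8.5; cz_2 = 4; r_2 = 0.5; h_2 = 4.5; cy_3 = 4; cz_3 = 6; r_3 = 1; h_3 = 2; cx_4 = 1.5; cy_4 = 4; cz_4 = 3.5; r_4 = 1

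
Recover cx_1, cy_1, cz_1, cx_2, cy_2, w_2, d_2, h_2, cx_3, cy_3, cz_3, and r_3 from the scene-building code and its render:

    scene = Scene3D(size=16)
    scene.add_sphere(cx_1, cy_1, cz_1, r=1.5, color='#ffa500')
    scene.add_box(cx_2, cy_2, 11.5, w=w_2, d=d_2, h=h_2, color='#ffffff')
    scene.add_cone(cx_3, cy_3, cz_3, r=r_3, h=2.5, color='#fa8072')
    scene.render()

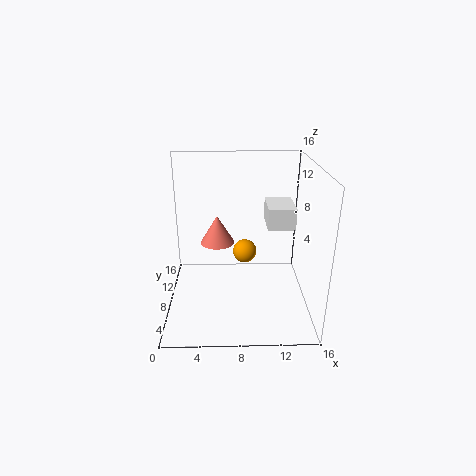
cx_1 = 9
cy_1 = 12.5
cz_1 = 4
cx_2 = 10.5
cy_2 = 2
w_2 = 2.5
d_2 = 3.5
h_2 = 2
cx_3 = 6
cy_3 = 2
cz_3 = 10.5
r_3 = 1.5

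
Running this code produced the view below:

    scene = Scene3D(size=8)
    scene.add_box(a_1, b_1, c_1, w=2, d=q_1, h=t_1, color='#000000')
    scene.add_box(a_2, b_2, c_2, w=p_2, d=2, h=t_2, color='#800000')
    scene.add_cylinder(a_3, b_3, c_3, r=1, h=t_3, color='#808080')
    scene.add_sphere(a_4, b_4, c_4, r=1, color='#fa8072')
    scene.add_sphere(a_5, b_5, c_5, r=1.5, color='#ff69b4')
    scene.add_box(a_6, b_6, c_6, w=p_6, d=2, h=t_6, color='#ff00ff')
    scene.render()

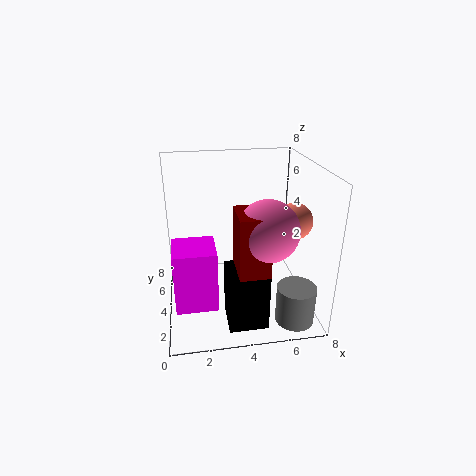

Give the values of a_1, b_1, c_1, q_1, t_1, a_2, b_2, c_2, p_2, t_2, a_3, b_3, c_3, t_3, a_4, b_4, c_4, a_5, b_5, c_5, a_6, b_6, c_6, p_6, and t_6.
a_1 = 3; b_1 = 0.5; c_1 = 0.5; q_1 = 2; t_1 = 3; a_2 = 3.5; b_2 = 0.5; c_2 = 3.5; p_2 = 1.5; t_2 = 3; a_3 = 6.5; b_3 = 1; c_3 = 0.5; t_3 = 2; a_4 = 7; b_4 = 3.5; c_4 = 5; a_5 = 5; b_5 = 1.5; c_5 = 5.5; a_6 = 0.5; b_6 = 0.5; c_6 = 2; p_6 = 2; t_6 = 3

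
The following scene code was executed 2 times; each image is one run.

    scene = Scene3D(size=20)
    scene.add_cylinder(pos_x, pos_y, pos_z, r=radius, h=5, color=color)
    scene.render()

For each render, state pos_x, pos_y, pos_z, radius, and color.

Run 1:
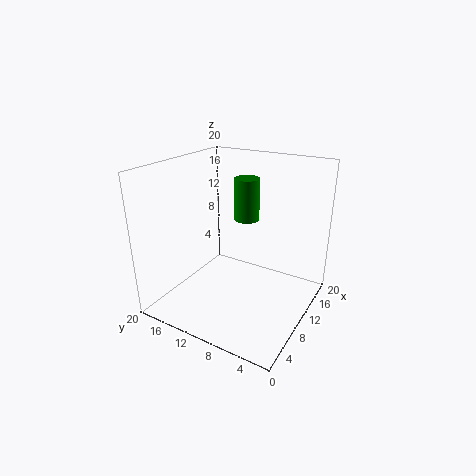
pos_x = 7
pos_y = 7
pos_z = 14.5
radius = 1.5
color = 'green'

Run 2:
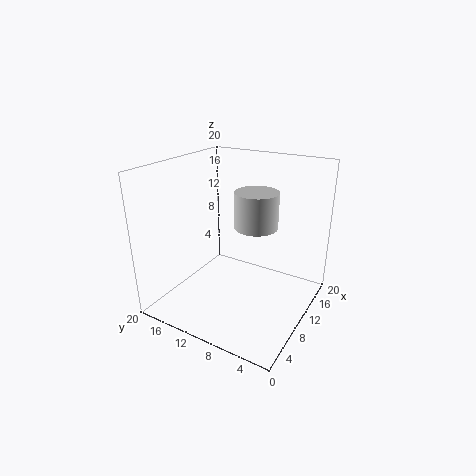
pos_x = 11.5
pos_y = 8
pos_z = 11.5
radius = 3
color = 'lightgray'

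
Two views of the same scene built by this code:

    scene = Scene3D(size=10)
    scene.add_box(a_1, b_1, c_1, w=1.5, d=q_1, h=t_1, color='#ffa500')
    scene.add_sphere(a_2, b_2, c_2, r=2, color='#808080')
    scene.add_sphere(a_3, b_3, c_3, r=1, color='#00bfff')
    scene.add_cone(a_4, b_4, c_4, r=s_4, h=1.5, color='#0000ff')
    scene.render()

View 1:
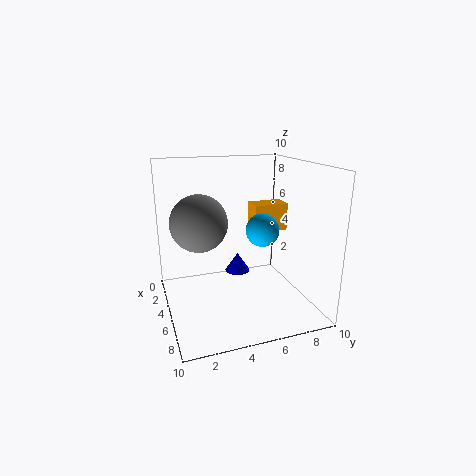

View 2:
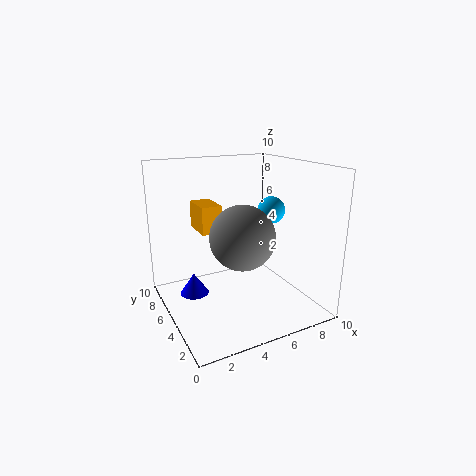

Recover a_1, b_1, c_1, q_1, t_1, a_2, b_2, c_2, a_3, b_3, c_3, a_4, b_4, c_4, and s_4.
a_1 = 3, b_1 = 6.5, c_1 = 5, q_1 = 2.5, t_1 = 2, a_2 = 4, b_2 = 2.5, c_2 = 6, a_3 = 8, b_3 = 5.5, c_3 = 6.5, a_4 = 2, b_4 = 6, c_4 = 1, s_4 = 1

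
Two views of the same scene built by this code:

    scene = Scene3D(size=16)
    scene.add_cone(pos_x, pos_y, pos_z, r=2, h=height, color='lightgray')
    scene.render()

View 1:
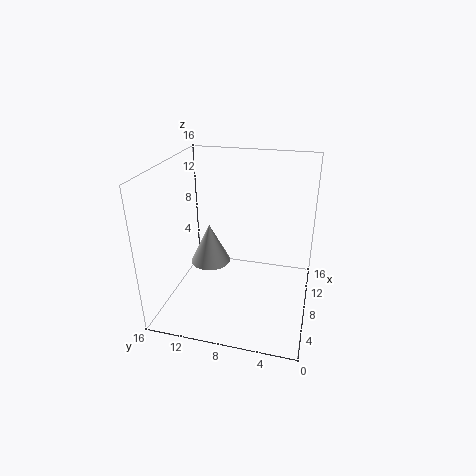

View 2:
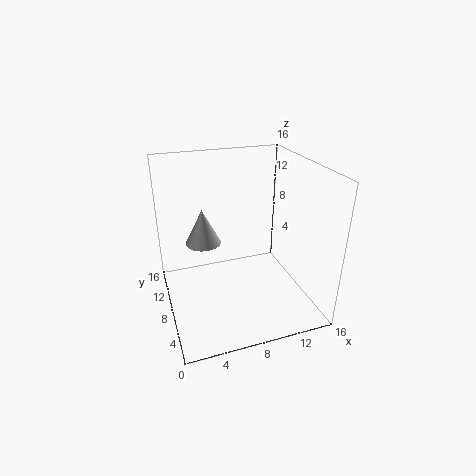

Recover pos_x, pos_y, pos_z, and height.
pos_x = 4.5, pos_y = 10, pos_z = 7, height = 4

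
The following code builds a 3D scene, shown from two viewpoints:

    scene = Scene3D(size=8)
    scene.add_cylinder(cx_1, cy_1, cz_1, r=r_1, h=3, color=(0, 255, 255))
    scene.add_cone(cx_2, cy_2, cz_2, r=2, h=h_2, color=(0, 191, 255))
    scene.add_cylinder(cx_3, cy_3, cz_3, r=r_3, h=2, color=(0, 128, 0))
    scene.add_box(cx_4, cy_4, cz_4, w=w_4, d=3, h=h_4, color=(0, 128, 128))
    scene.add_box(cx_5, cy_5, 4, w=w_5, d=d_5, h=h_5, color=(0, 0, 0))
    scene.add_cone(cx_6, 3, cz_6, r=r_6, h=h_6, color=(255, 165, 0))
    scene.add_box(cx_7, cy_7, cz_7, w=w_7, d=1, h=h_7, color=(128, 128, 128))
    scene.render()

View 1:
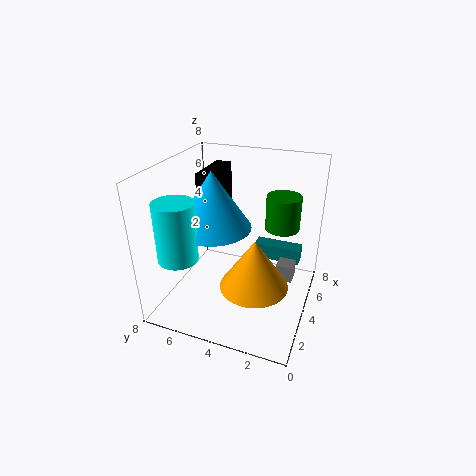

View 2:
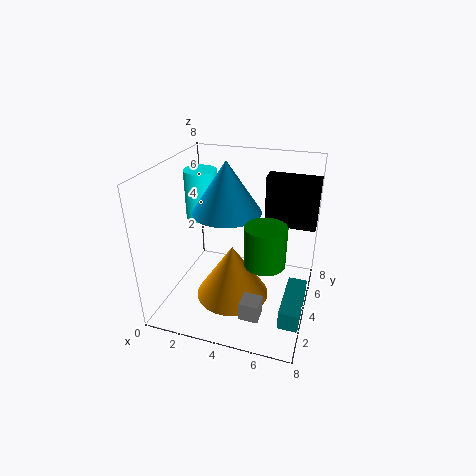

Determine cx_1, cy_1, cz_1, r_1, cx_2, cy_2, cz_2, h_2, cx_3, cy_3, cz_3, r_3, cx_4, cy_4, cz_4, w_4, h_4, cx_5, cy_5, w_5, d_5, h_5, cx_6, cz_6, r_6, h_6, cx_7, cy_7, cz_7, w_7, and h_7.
cx_1 = 1; cy_1 = 6; cz_1 = 4; r_1 = 1; cx_2 = 3; cy_2 = 5; cz_2 = 5; h_2 = 3; cx_3 = 6; cy_3 = 2; cz_3 = 4; r_3 = 1; cx_4 = 7; cy_4 = 1; cz_4 = 1; w_4 = 1; h_4 = 1; cx_5 = 5; cy_5 = 6; w_5 = 3; d_5 = 1; h_5 = 3; cx_6 = 4; cz_6 = 1; r_6 = 2; h_6 = 3; cx_7 = 5; cy_7 = 1; cz_7 = 1; w_7 = 1; h_7 = 1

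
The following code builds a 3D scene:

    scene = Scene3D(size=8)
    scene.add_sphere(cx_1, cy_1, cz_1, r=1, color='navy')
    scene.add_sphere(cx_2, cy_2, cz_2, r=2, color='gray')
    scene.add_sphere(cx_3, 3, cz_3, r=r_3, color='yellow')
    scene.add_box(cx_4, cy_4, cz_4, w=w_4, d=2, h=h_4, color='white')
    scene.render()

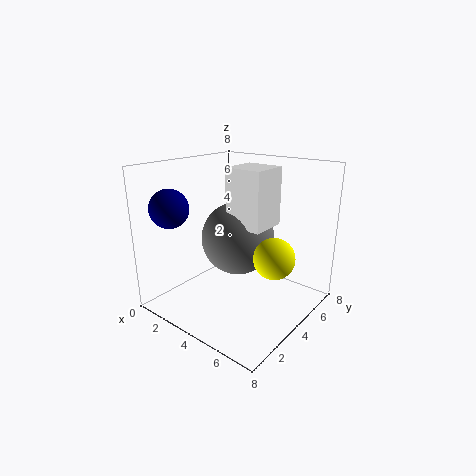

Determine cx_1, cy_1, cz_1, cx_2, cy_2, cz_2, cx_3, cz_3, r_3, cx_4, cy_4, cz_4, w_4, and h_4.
cx_1 = 2, cy_1 = 1, cz_1 = 6, cx_2 = 4, cy_2 = 4, cz_2 = 4, cx_3 = 7, cz_3 = 4, r_3 = 1, cx_4 = 4, cy_4 = 3, cz_4 = 5, w_4 = 2, h_4 = 3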